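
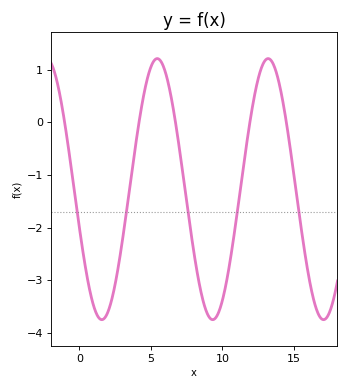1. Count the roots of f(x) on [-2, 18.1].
5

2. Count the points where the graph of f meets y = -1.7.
5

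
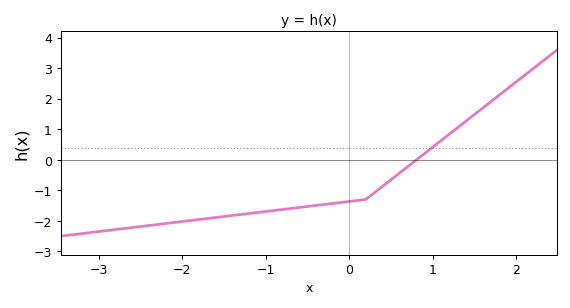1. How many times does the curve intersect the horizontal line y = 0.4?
1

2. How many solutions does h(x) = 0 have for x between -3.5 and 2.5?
1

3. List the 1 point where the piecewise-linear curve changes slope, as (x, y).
(0.2, -1.3)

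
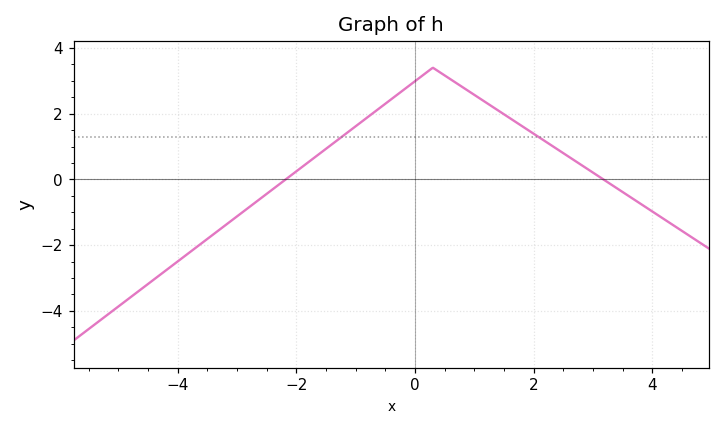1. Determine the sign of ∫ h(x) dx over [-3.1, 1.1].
positive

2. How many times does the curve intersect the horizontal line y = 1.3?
2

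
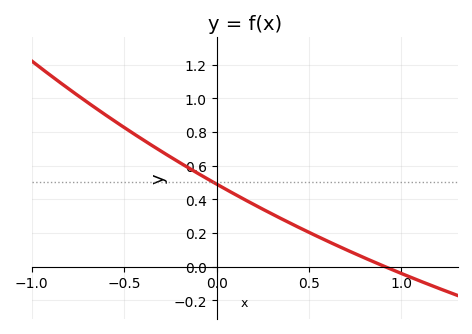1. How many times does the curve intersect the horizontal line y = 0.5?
1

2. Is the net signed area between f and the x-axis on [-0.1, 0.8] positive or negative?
positive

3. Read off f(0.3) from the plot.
0.312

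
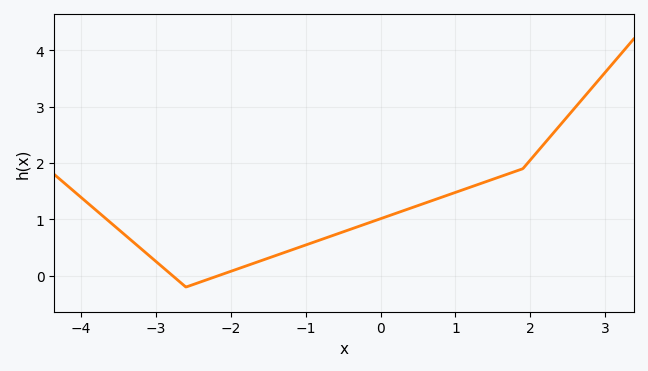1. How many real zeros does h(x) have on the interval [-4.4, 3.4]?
2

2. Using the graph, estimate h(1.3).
1.6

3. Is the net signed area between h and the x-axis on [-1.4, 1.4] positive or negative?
positive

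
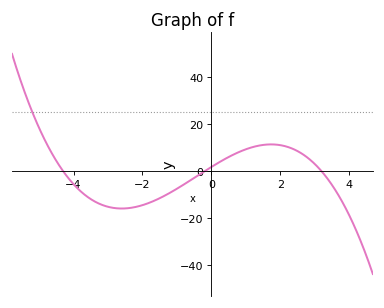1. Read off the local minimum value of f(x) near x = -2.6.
-16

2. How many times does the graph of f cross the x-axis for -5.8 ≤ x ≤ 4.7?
3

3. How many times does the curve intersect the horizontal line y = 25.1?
1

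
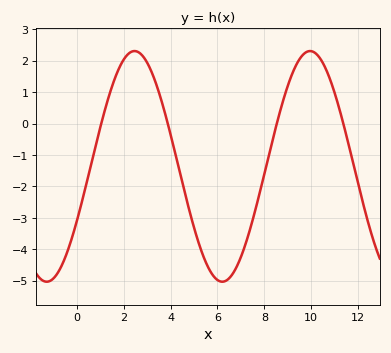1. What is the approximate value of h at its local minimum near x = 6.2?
-5.03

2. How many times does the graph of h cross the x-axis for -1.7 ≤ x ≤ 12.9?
4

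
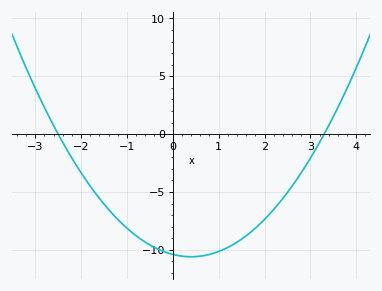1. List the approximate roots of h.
-2.4, 3.2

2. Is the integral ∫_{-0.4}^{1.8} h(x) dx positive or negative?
negative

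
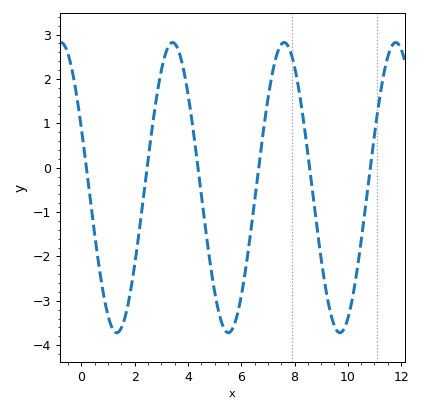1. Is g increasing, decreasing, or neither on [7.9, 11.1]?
neither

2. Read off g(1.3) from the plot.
-3.7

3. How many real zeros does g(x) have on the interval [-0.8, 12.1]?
6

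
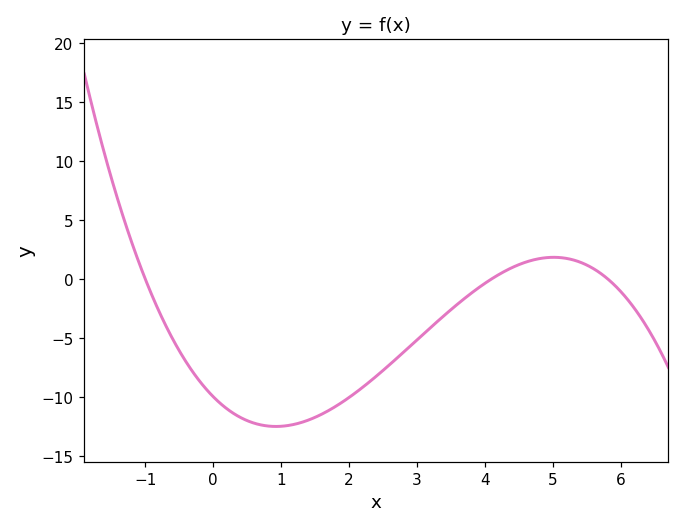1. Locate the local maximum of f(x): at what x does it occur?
5.01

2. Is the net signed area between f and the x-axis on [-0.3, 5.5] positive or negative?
negative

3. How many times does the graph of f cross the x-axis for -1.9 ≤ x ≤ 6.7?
3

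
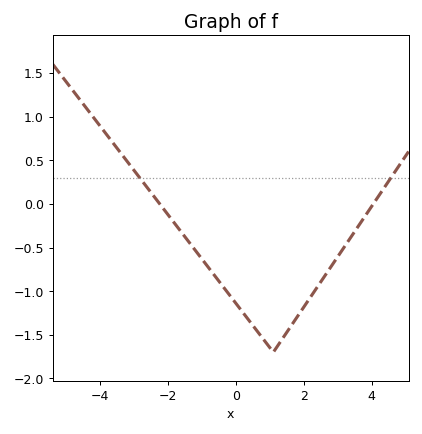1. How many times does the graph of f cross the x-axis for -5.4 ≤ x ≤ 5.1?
2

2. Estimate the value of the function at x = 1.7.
-1.35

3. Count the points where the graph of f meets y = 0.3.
2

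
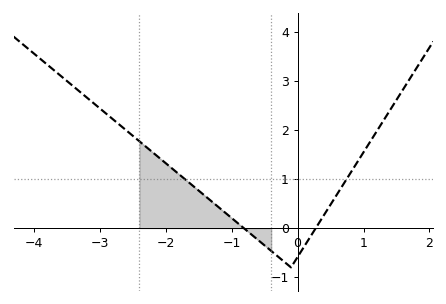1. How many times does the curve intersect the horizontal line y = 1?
2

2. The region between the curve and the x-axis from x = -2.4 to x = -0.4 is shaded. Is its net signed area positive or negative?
positive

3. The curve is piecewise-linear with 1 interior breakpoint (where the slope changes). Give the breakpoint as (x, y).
(-0.1, -0.8)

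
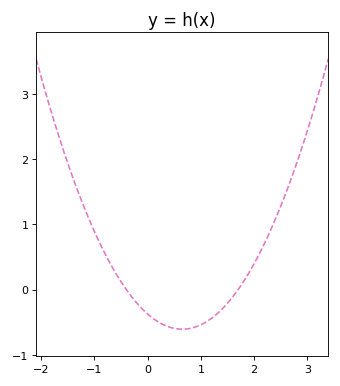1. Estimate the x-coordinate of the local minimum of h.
0.65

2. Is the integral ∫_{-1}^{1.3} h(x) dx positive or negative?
negative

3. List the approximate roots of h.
-0.4, 1.7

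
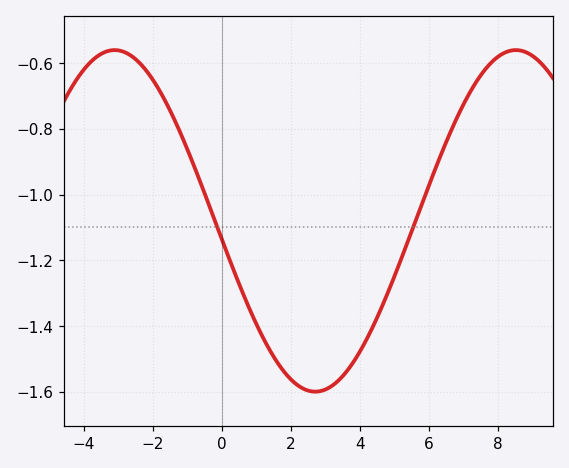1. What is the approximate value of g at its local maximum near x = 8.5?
-0.56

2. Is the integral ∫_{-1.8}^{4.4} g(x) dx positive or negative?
negative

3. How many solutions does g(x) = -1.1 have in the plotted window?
2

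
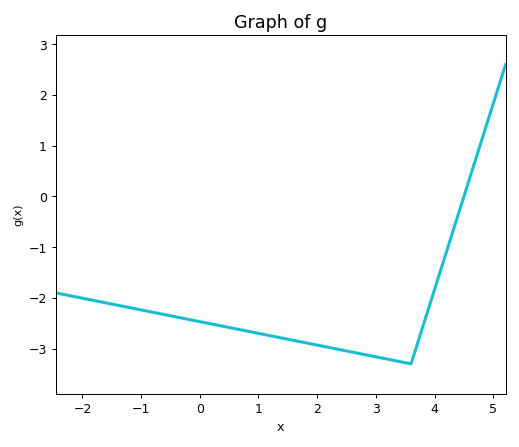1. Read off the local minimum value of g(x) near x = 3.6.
-3.3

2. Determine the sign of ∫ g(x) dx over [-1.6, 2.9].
negative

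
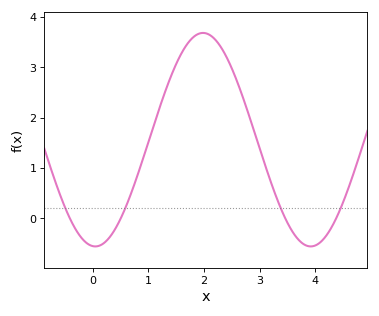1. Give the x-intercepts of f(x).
-0.416, 0.502, 3.46, 4.38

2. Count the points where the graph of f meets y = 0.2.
4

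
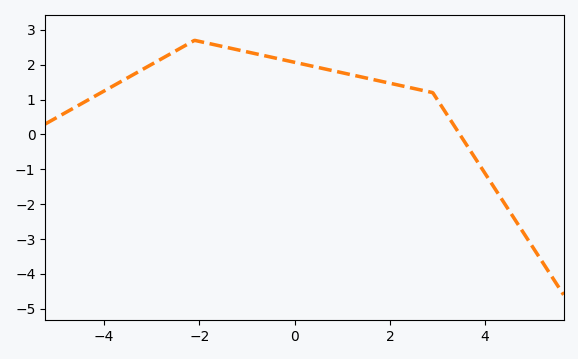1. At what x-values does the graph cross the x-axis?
3.4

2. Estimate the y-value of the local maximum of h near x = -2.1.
2.7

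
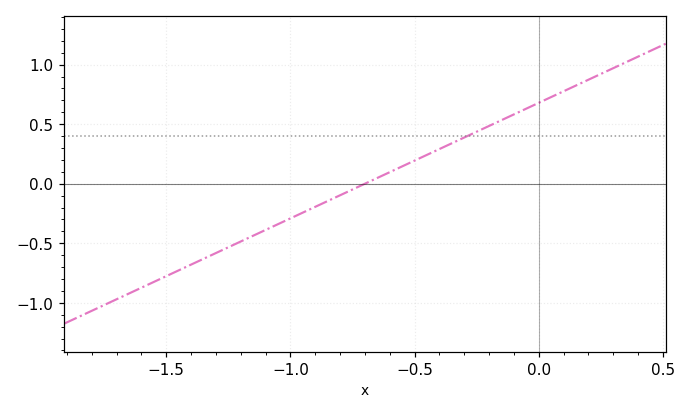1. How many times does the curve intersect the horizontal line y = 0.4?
1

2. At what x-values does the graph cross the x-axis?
-0.7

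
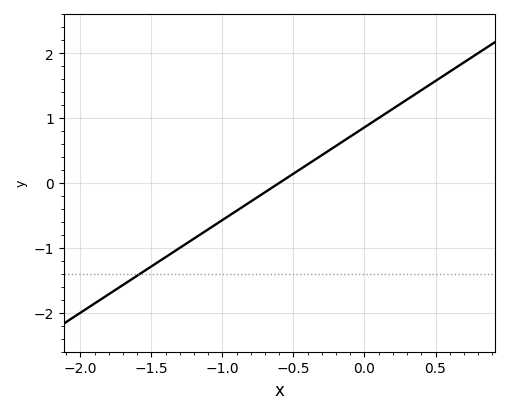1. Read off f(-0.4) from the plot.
0.3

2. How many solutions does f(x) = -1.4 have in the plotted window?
1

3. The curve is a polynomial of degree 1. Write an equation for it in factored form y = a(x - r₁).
y = 1.43(x + 0.6)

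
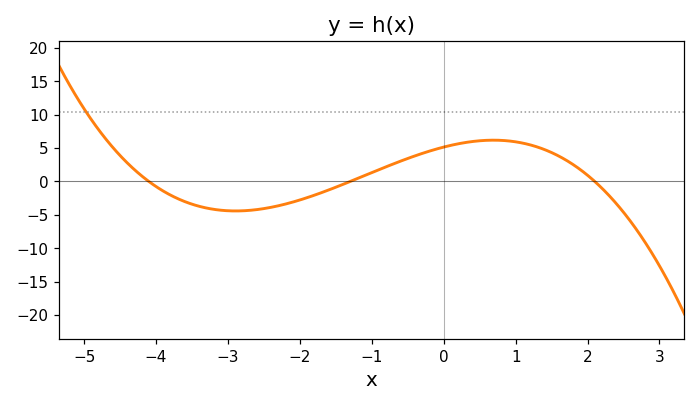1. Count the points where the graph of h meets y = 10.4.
1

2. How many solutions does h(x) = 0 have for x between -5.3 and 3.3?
3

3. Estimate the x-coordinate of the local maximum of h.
0.6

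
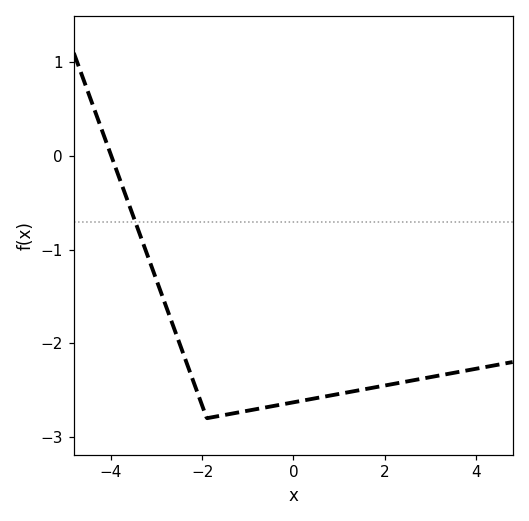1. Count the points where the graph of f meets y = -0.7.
1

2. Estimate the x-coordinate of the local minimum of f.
-1.9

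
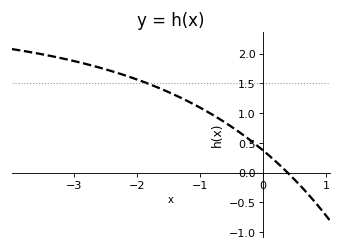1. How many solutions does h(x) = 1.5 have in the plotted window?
1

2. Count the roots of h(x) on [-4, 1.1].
1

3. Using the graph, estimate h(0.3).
0.088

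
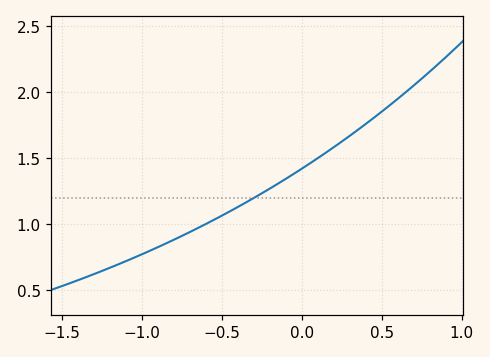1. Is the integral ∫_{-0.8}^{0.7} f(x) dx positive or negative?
positive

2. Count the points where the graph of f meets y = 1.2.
1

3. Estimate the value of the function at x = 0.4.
1.75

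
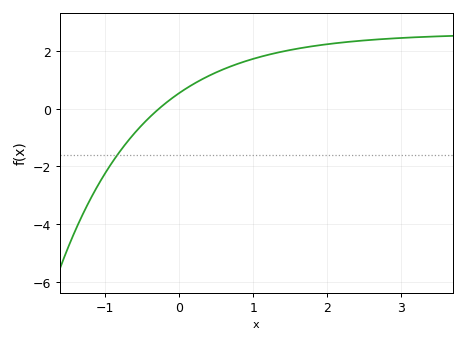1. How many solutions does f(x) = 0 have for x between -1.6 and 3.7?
1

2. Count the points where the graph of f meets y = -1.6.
1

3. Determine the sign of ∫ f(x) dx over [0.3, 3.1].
positive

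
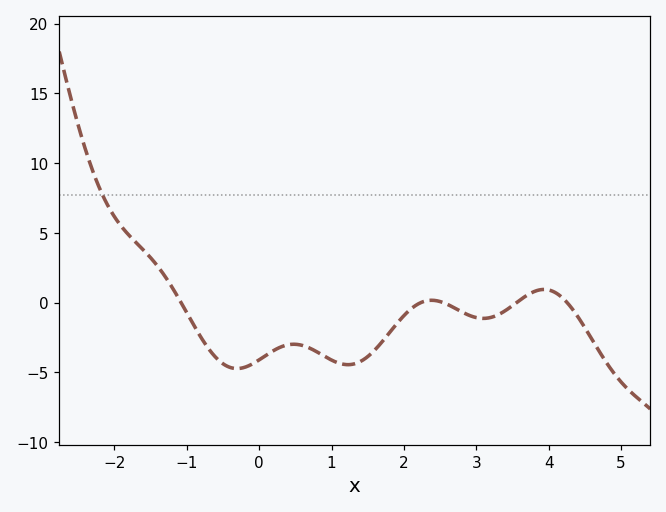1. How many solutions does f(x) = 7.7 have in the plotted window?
1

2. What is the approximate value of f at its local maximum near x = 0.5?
-2.98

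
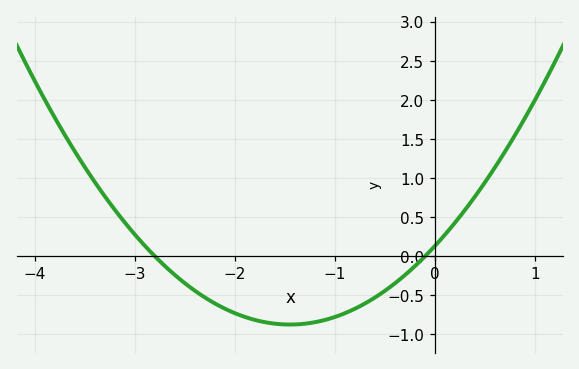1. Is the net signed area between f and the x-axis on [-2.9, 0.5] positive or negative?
negative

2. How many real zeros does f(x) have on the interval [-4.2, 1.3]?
2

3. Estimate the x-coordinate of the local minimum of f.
-1.45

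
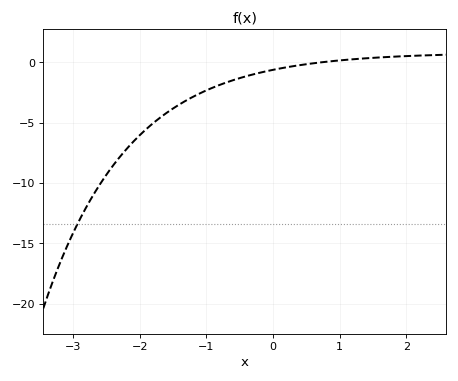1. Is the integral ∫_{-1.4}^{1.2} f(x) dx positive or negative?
negative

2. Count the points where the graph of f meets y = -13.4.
1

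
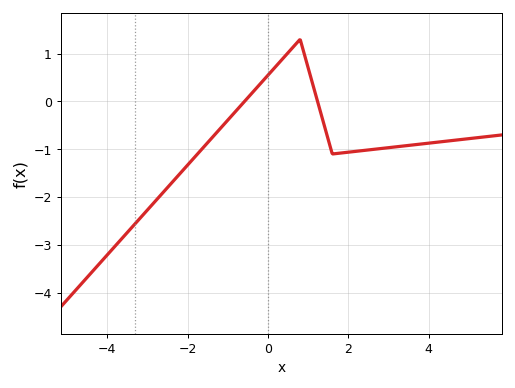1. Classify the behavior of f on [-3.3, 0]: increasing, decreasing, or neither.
increasing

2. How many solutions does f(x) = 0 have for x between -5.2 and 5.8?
2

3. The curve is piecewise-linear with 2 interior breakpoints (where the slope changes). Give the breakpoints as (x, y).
(0.8, 1.3); (1.6, -1.1)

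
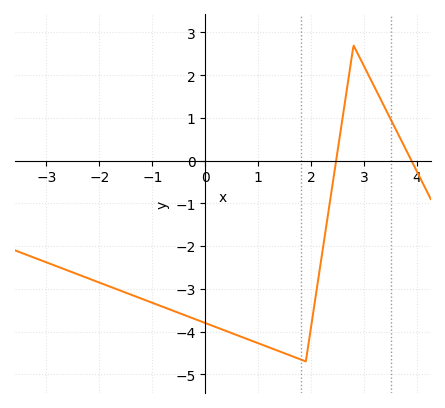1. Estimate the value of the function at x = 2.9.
2.45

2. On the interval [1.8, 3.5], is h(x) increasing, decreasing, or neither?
neither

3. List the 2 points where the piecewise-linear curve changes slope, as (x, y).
(1.9, -4.7); (2.8, 2.7)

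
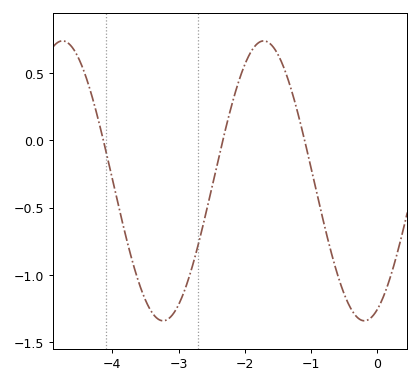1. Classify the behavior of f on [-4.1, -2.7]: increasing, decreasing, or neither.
neither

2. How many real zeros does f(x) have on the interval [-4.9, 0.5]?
3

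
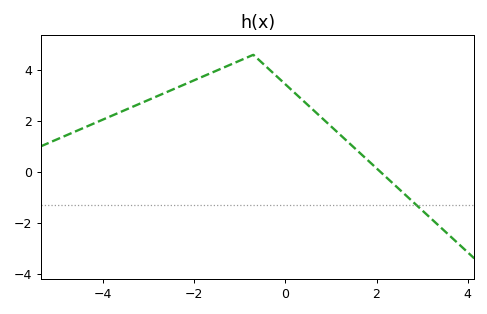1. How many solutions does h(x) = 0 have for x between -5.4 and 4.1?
1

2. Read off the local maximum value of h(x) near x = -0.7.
4.6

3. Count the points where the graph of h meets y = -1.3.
1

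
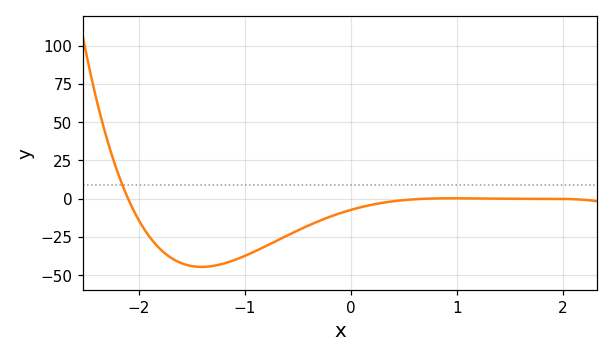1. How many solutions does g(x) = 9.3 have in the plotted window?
1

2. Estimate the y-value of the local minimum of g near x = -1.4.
-44.5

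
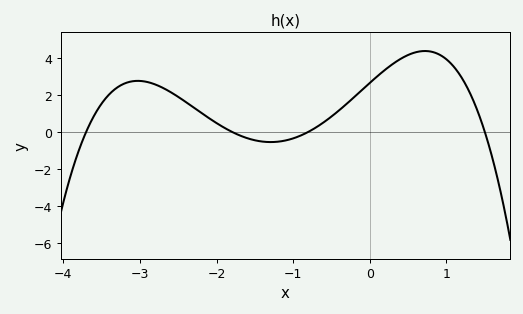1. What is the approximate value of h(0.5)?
4.2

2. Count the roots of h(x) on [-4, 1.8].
4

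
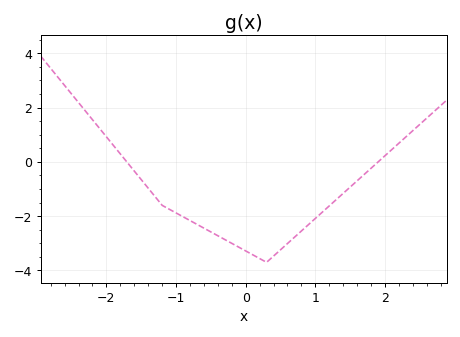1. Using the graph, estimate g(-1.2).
-1.6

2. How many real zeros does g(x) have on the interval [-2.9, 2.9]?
2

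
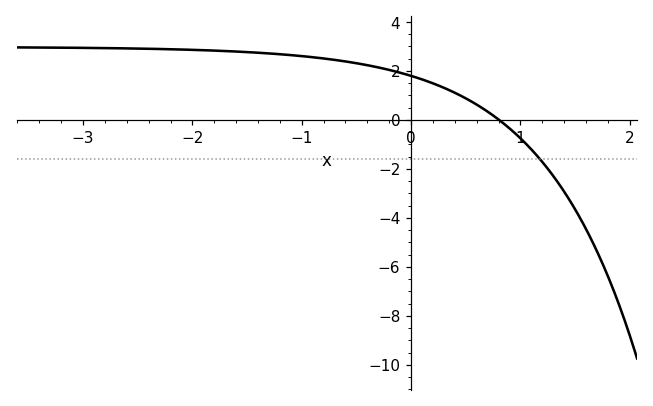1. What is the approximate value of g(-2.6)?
3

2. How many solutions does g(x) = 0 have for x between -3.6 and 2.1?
1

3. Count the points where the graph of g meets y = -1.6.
1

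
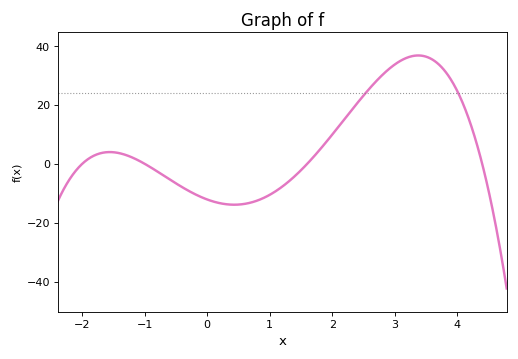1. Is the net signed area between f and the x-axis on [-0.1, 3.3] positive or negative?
positive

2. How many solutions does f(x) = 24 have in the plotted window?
2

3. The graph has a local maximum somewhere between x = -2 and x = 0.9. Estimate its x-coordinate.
-1.56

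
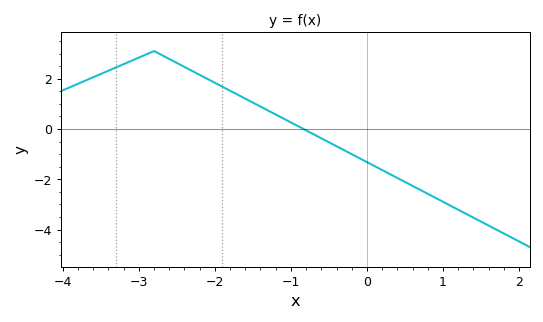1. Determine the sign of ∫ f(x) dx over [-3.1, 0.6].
positive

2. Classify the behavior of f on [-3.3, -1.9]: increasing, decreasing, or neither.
neither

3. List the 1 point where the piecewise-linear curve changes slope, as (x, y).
(-2.8, 3.1)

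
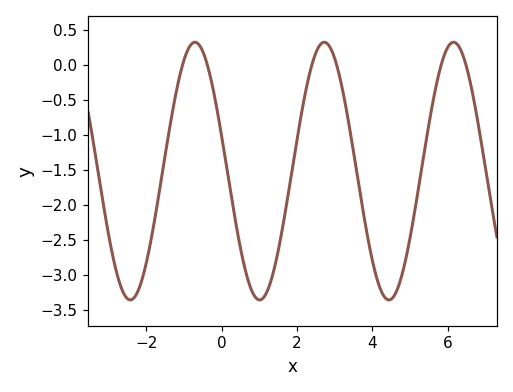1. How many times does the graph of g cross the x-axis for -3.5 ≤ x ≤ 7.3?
6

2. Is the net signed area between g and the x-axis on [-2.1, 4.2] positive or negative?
negative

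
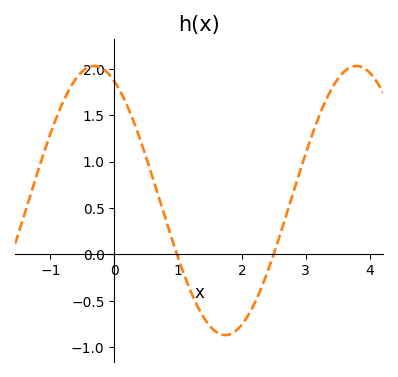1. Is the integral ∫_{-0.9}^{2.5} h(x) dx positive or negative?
positive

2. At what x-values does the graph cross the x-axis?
1, 2.5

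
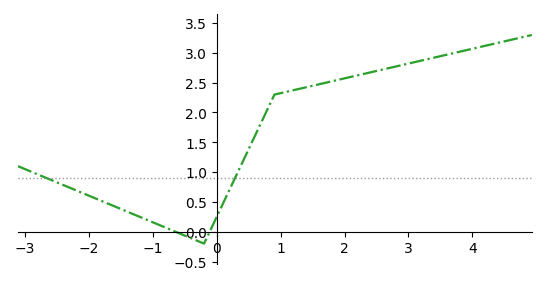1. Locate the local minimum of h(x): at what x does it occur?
-0.202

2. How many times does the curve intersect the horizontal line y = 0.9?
2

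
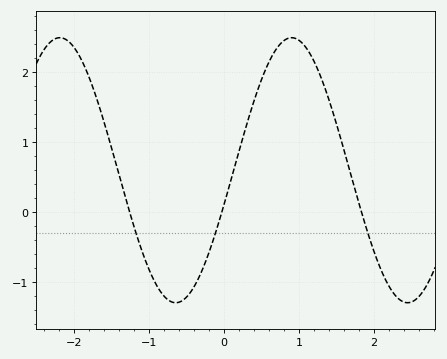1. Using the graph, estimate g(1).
2.5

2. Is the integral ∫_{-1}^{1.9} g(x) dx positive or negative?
positive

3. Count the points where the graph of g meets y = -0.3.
3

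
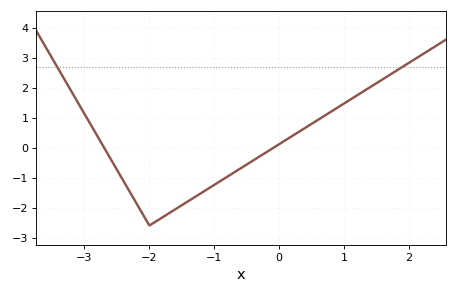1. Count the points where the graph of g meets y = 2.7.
2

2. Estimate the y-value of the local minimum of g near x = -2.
-2.6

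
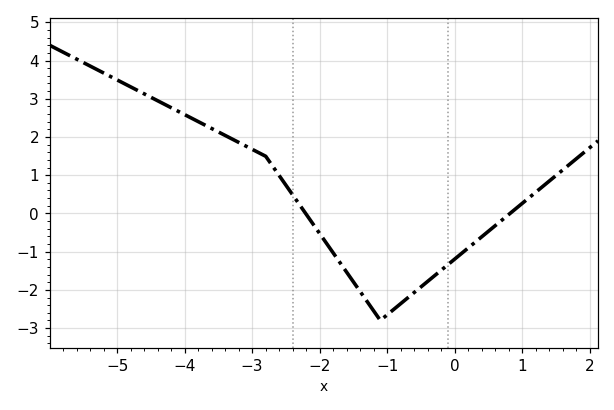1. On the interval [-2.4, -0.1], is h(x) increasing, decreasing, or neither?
neither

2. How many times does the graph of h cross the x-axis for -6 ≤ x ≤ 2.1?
2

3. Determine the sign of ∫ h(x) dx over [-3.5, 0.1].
negative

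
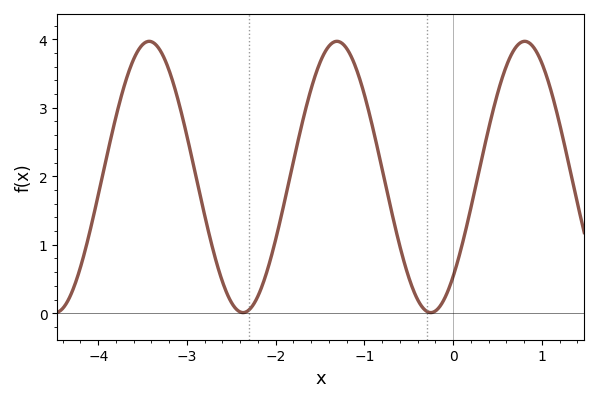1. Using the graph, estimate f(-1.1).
3.6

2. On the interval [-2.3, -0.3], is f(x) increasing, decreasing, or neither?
neither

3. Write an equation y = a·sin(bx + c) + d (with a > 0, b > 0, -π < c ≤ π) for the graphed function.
y = 1.98sin(3x - 0.82) + 1.99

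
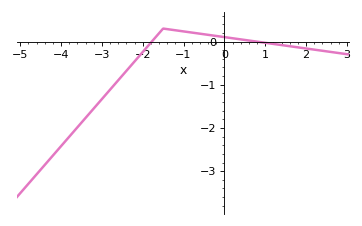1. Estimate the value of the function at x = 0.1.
0.089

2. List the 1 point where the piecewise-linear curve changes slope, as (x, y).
(-1.5, 0.3)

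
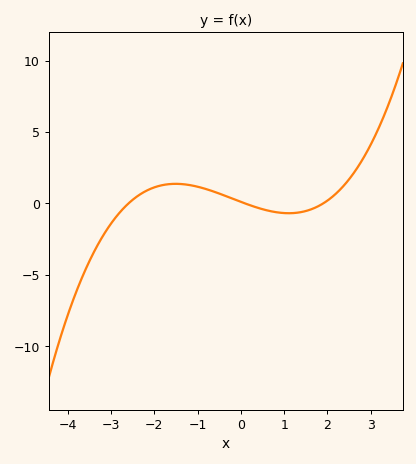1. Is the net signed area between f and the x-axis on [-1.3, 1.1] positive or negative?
positive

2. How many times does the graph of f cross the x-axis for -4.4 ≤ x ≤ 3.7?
3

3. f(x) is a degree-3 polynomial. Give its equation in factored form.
y = 0.23(x + 2.6)(x - 0.1)(x - 1.9)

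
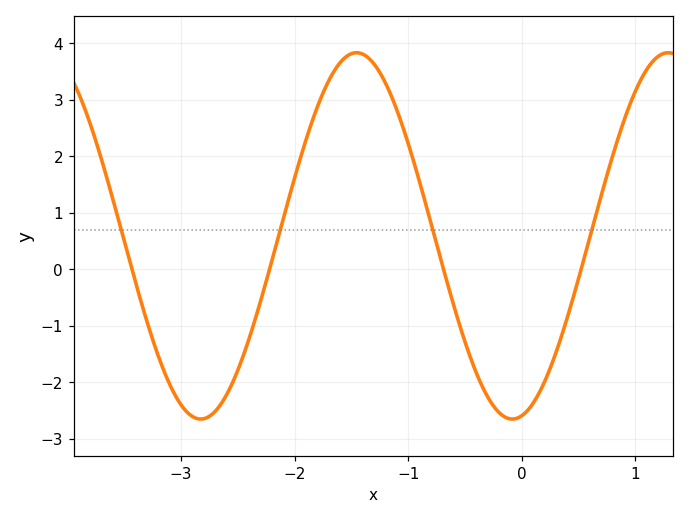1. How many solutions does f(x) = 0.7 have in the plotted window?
4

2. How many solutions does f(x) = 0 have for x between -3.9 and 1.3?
4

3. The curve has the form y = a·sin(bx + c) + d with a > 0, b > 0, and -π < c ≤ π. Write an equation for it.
y = 3.24sin(2.29x - 1.38) + 0.59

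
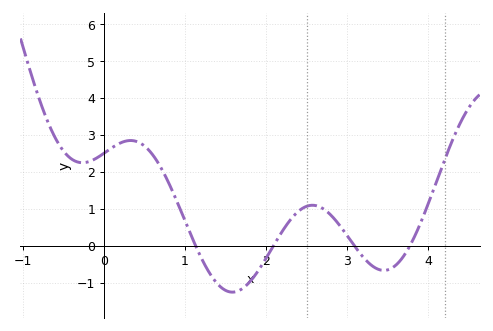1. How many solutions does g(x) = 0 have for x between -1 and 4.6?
4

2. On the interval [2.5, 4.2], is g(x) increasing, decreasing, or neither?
neither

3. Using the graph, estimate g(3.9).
0.611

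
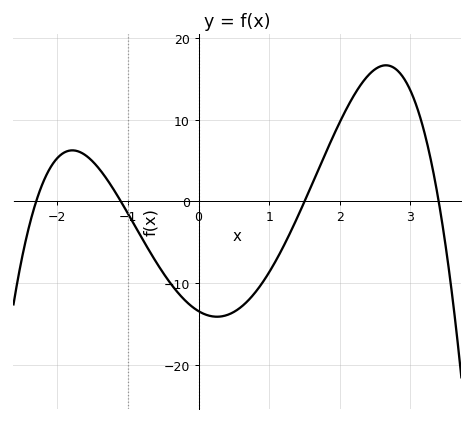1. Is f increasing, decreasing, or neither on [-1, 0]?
decreasing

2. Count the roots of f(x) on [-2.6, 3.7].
4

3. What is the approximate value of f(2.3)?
14.3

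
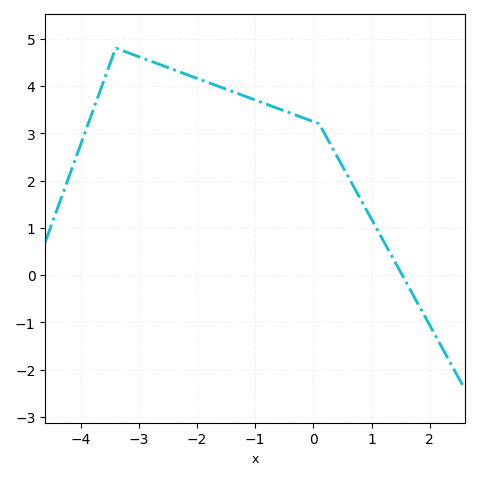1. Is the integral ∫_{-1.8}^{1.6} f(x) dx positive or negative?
positive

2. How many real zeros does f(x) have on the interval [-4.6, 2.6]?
1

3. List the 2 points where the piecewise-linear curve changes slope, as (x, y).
(-3.4, 4.8); (0.1, 3.2)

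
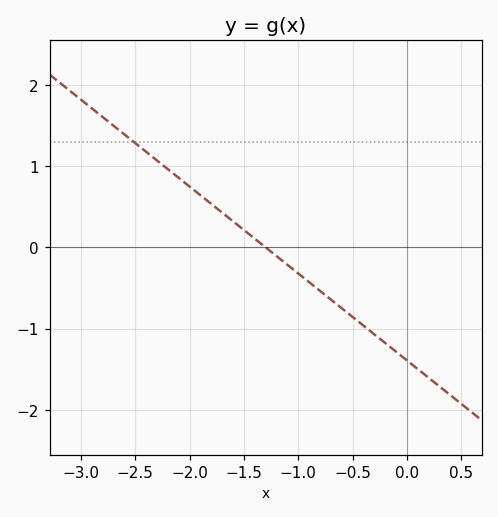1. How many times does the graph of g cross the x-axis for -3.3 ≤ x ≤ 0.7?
1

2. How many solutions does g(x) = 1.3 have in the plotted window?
1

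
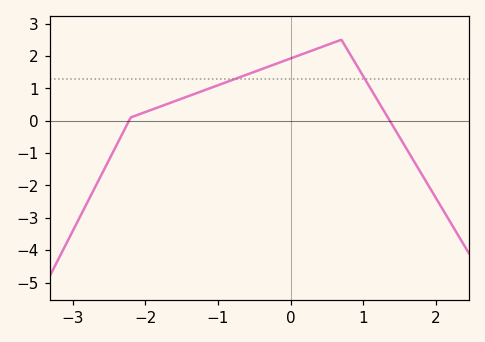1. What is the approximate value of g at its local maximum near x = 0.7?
2.5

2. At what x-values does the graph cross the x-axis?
-2.22, 1.37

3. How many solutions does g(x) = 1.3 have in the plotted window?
2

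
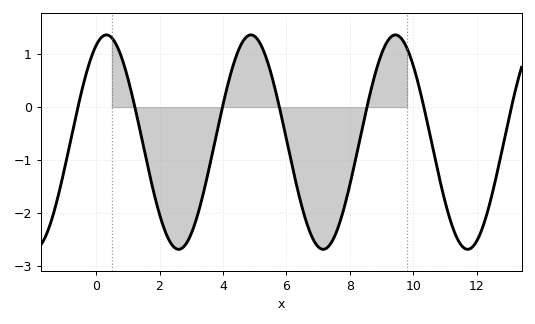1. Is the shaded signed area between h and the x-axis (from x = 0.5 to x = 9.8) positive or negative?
negative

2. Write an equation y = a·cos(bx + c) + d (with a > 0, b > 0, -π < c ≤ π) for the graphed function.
y = 2.02cos(1.4x - 0.45) - 0.66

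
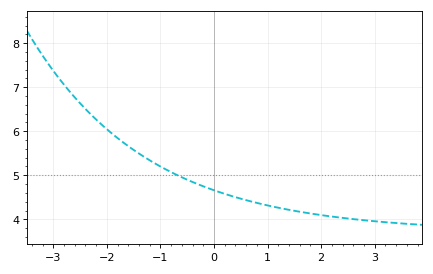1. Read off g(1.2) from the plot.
4.3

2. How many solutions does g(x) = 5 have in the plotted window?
1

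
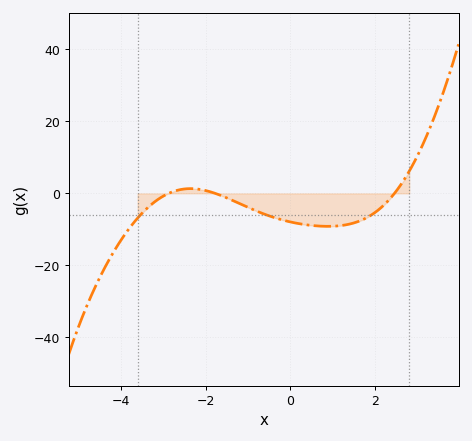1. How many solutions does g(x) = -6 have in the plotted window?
3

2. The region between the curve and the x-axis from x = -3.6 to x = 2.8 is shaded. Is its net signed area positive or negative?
negative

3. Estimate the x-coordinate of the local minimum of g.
0.88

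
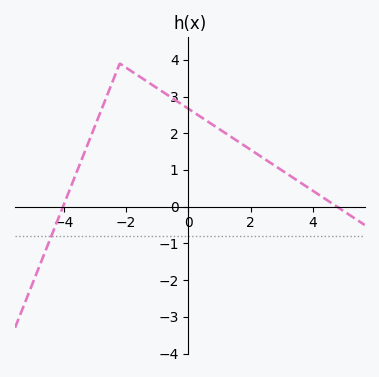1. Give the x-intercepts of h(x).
-4.02, 4.76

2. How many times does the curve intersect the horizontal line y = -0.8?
1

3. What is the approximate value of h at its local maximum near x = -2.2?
3.9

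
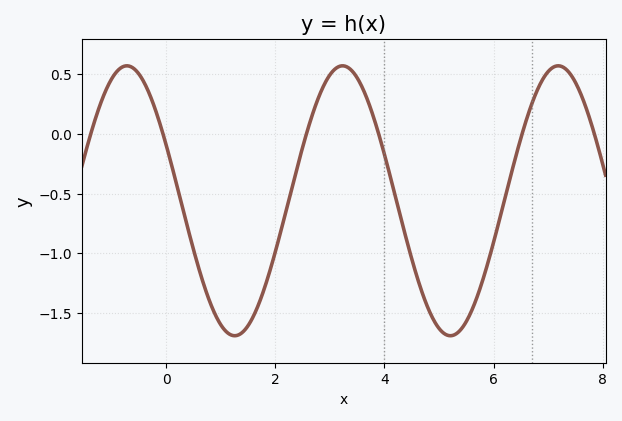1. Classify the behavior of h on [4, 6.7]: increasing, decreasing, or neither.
neither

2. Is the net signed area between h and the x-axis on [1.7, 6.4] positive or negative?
negative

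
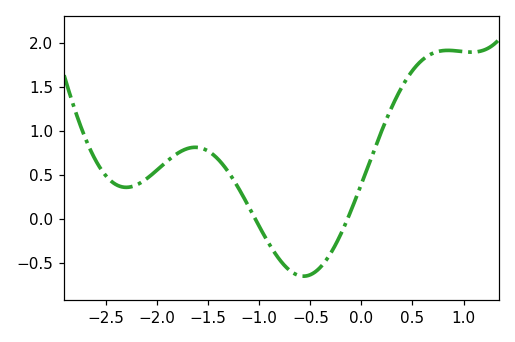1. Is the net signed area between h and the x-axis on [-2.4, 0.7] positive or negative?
positive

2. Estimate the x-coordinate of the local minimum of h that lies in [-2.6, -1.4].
-2.3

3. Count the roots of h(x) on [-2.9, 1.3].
2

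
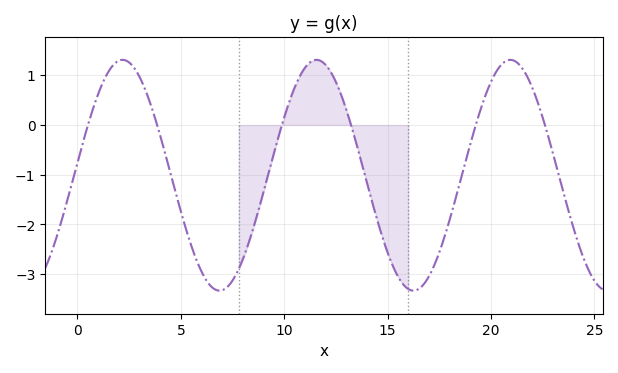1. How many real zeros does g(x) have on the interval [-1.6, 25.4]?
6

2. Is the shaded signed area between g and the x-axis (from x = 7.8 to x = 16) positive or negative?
negative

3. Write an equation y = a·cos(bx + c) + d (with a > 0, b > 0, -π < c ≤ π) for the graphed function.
y = 2.32cos(0.67x - 1.46) - 1.01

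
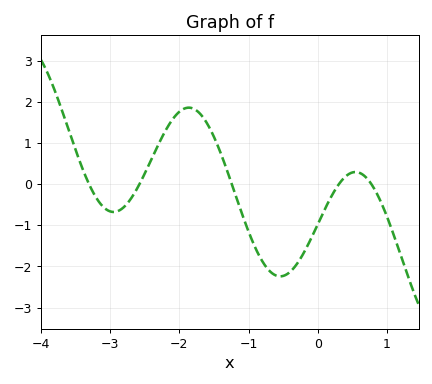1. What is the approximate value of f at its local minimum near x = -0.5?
-2.2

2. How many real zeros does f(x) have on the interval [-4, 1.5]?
5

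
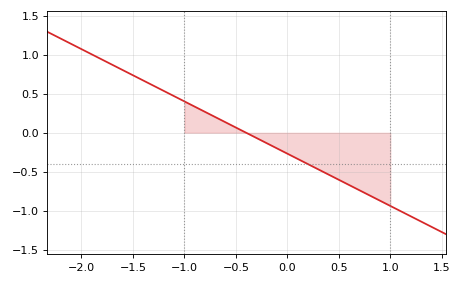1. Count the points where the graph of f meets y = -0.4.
1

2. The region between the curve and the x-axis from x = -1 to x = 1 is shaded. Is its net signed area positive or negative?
negative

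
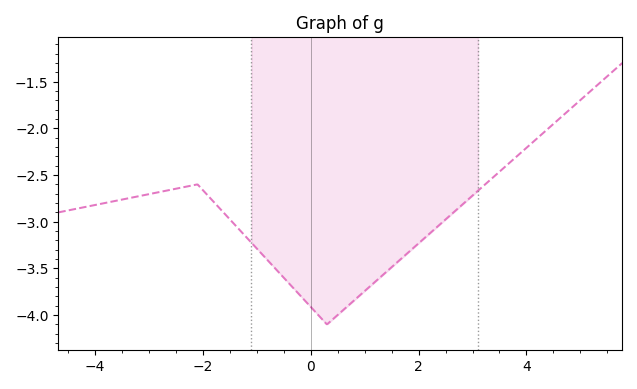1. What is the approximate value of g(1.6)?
-3.45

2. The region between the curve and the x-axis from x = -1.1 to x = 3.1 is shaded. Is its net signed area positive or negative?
negative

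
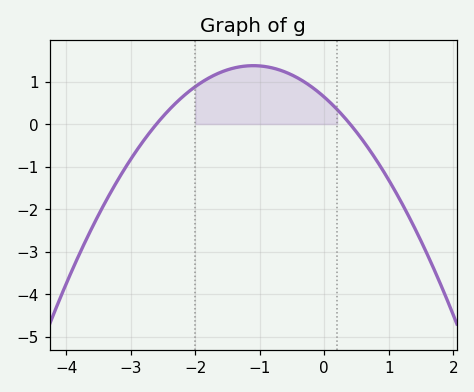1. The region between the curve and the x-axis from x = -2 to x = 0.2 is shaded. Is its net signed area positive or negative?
positive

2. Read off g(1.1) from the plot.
-1.6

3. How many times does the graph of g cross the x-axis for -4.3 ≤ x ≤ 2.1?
2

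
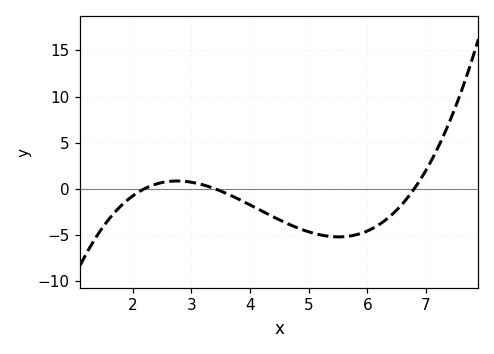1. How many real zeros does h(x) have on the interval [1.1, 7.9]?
3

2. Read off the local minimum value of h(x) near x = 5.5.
-5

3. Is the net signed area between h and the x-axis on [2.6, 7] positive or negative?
negative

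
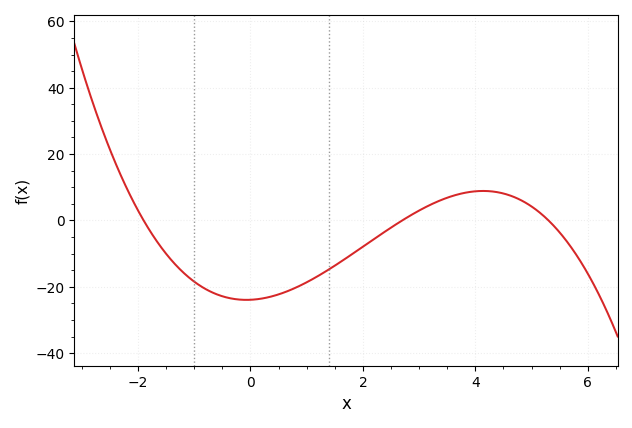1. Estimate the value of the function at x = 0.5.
-22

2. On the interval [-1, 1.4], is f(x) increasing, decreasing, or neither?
neither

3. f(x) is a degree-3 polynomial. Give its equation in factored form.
y = -0.88(x + 1.9)(x - 2.7)(x - 5.3)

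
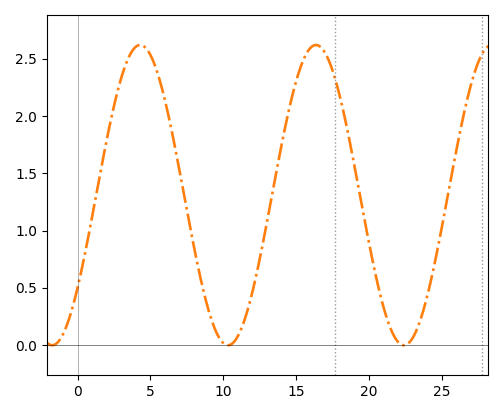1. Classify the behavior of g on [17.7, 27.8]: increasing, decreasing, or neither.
neither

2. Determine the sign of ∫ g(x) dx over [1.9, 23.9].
positive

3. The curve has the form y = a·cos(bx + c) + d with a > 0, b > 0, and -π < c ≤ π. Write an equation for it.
y = 1.31cos(0.52x - 2.2) + 1.31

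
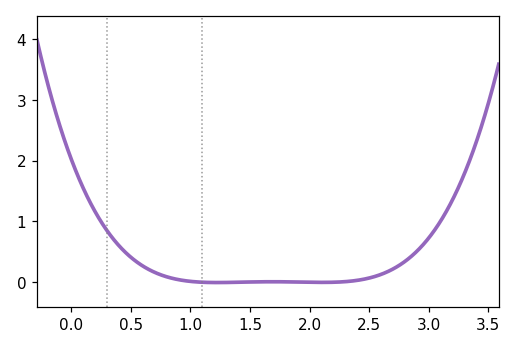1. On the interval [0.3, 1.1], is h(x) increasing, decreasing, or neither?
decreasing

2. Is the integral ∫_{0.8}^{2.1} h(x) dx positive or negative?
positive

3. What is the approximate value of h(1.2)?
0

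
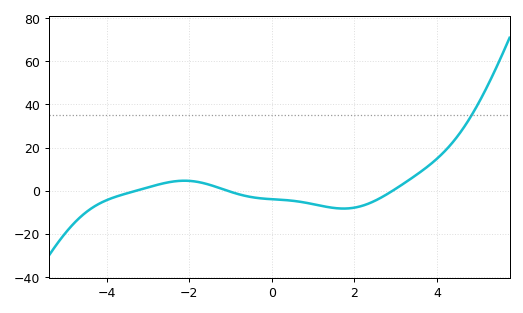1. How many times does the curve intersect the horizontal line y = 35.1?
1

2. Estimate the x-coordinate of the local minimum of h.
1.74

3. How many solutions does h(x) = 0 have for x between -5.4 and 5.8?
3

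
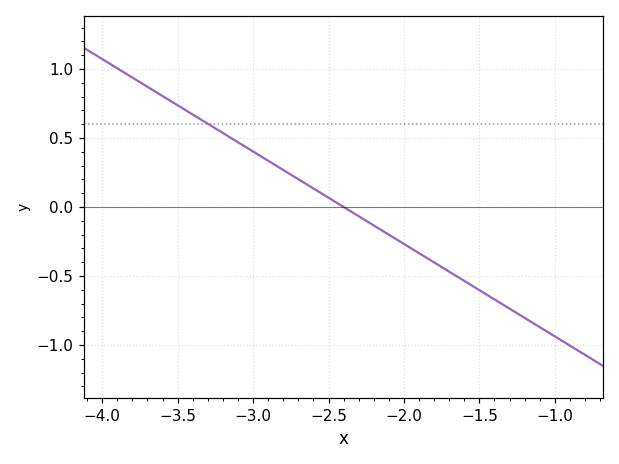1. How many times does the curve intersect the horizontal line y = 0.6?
1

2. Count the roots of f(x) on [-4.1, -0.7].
1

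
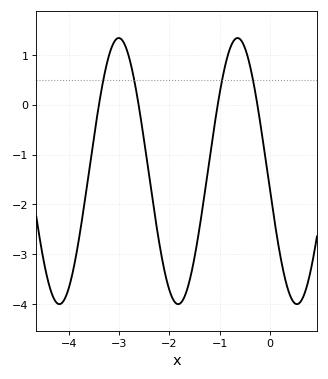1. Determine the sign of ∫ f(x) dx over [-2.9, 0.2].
negative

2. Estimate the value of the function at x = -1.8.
-3.99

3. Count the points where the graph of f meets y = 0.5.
4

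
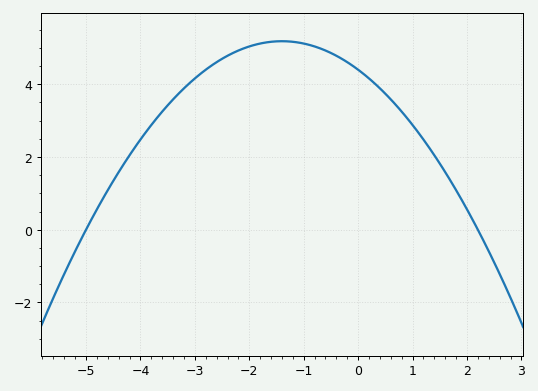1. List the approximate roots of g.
-5, 2.2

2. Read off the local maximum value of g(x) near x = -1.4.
5.2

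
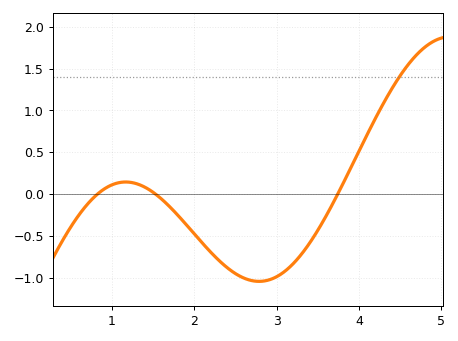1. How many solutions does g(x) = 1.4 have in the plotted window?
1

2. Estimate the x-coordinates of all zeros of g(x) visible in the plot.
0.825, 1.53, 3.74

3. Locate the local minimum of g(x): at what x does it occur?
2.79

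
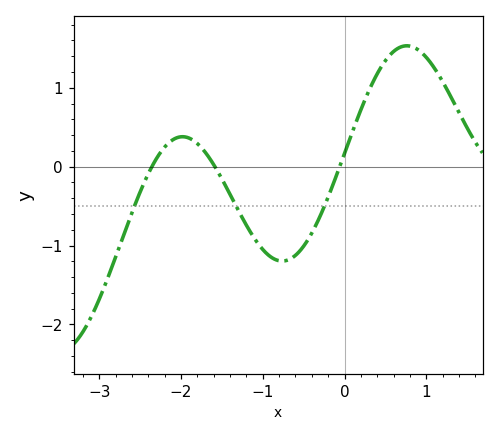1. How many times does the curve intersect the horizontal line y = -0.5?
3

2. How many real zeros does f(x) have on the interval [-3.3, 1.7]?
3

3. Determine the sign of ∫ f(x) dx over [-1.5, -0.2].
negative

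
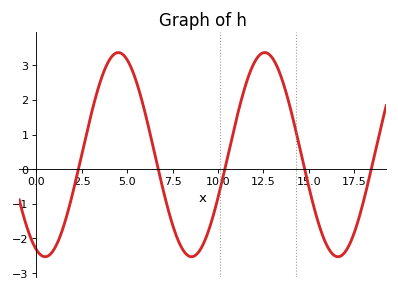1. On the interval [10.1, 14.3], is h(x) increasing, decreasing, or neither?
neither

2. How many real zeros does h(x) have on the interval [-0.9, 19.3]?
5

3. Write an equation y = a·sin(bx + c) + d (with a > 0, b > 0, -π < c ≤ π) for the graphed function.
y = 2.95sin(0.78x - 1.95) + 0.42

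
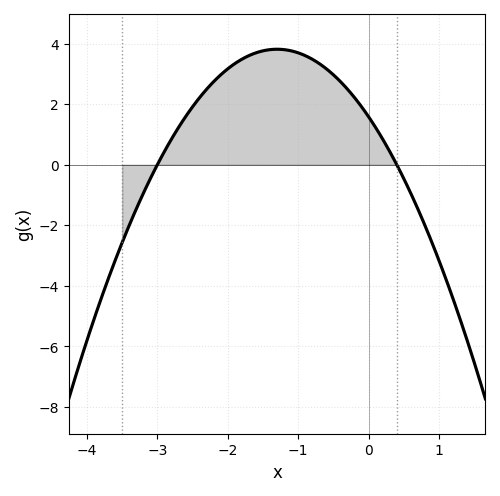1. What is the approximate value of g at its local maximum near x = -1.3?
3.8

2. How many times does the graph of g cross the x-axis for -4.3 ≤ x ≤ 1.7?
2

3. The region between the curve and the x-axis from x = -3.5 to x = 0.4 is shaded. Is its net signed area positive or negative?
positive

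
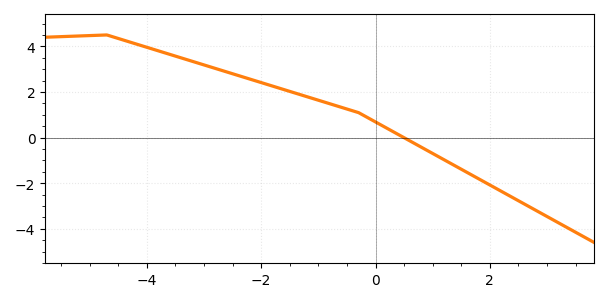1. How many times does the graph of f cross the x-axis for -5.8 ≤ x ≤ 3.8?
1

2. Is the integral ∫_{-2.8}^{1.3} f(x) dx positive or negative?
positive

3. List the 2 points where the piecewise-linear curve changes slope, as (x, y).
(-4.7, 4.5); (-0.3, 1.1)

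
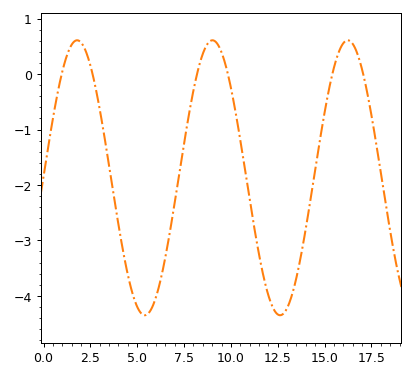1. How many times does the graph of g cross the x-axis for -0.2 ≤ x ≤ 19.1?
6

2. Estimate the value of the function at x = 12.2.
-4.18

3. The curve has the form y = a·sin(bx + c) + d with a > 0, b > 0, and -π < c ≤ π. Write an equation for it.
y = 2.48sin(0.87x + 0.01) - 1.87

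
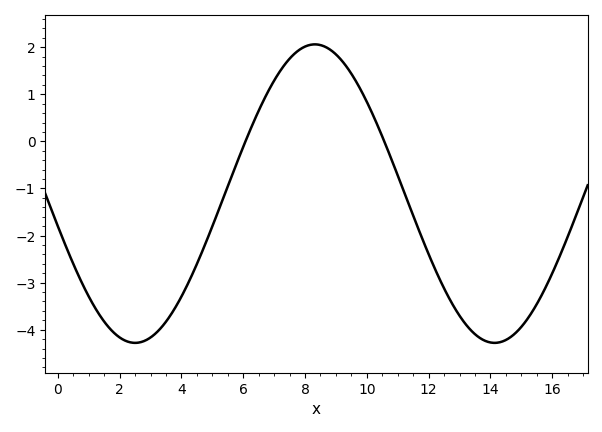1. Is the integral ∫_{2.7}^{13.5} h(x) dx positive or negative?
negative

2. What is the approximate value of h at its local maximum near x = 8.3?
2.1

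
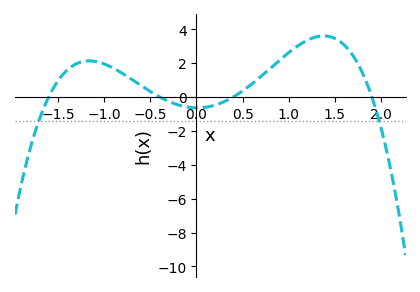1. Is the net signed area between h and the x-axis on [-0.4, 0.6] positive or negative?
negative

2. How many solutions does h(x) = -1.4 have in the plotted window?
2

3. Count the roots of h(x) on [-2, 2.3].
4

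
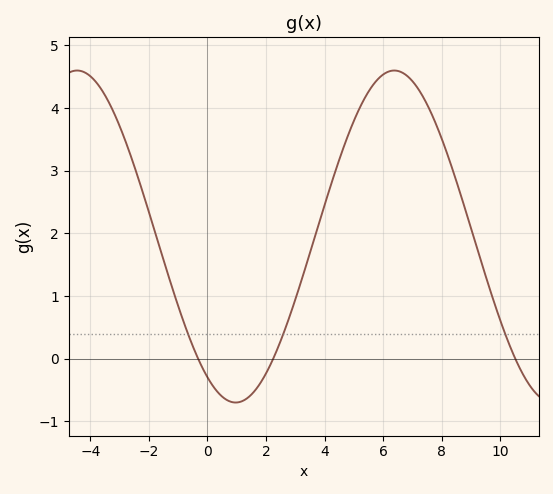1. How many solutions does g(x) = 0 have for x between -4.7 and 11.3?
3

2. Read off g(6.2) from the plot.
4.6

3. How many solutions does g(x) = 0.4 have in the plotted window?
3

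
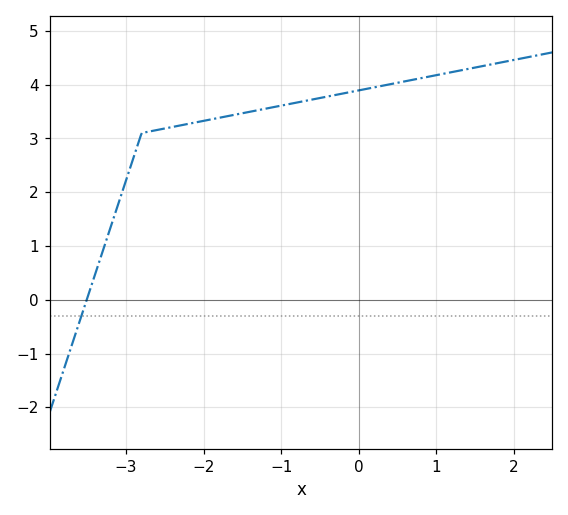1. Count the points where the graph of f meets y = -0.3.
1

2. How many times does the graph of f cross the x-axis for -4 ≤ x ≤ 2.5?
1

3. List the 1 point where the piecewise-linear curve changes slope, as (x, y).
(-2.8, 3.1)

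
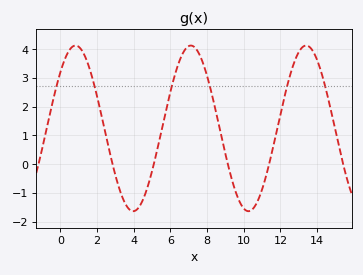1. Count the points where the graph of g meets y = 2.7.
6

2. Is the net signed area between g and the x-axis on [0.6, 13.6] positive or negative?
positive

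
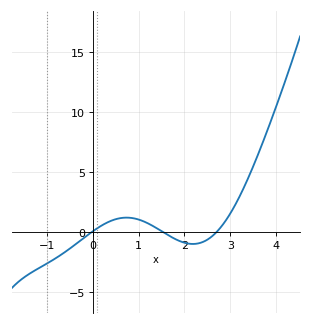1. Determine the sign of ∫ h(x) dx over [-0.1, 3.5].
positive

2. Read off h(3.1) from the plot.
2.23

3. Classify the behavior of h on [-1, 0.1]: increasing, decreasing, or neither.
increasing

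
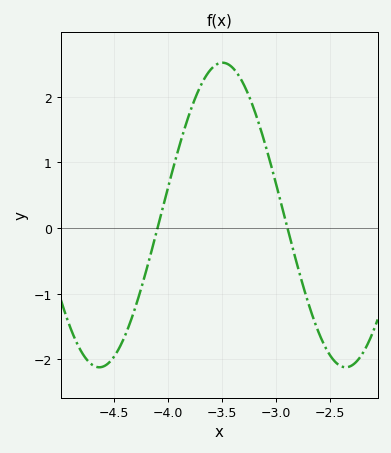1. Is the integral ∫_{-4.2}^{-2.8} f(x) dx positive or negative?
positive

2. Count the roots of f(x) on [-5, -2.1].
2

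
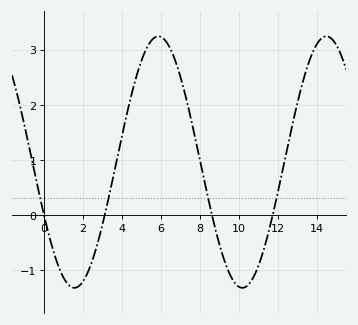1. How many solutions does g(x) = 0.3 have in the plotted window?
4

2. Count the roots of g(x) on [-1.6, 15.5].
4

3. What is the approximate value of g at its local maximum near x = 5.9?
3.2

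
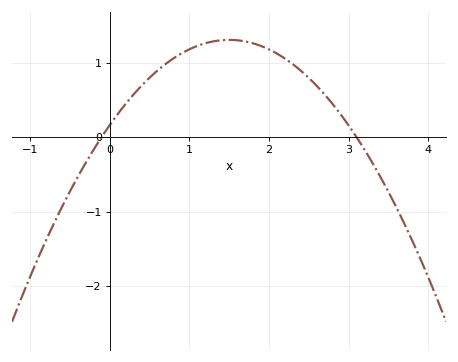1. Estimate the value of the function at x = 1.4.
1.3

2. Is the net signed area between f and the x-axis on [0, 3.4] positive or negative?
positive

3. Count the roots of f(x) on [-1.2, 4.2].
2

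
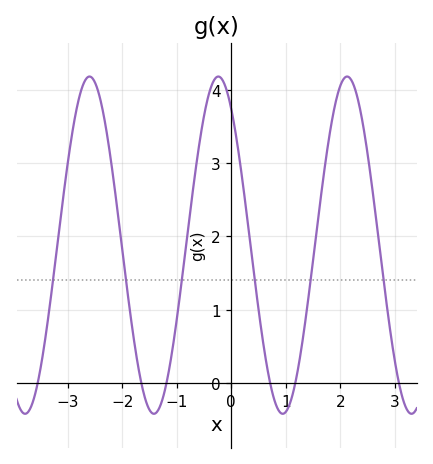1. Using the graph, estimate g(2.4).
3.59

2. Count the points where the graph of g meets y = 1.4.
6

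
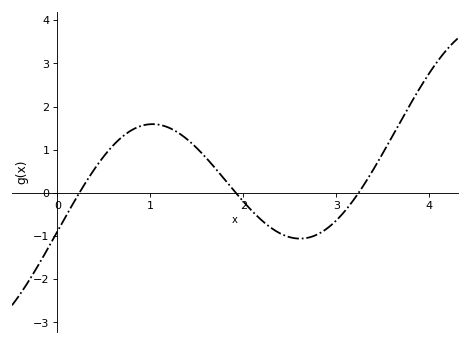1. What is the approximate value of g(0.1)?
-0.51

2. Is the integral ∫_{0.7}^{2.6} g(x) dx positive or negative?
positive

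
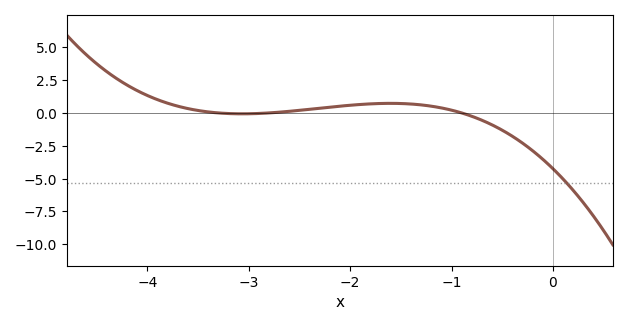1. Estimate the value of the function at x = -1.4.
0.6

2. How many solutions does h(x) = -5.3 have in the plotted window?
1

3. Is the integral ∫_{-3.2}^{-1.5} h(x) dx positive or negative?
positive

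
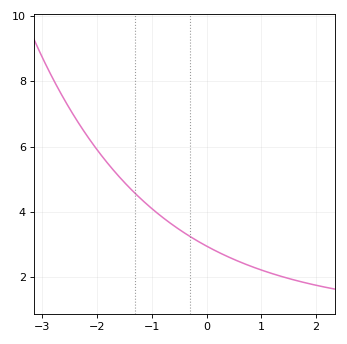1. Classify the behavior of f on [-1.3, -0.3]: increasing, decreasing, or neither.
decreasing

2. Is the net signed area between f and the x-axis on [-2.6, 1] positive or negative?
positive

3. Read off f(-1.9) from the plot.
5.68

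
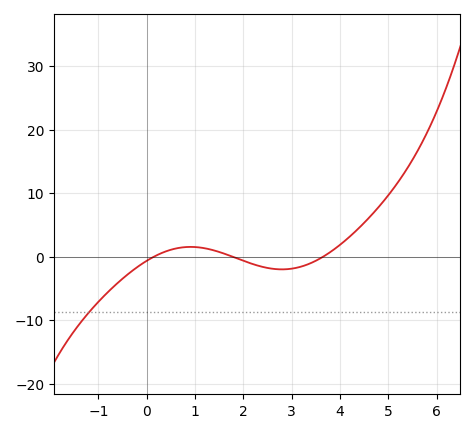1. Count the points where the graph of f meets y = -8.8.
1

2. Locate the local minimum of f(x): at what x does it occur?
2.8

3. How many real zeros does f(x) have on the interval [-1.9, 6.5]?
3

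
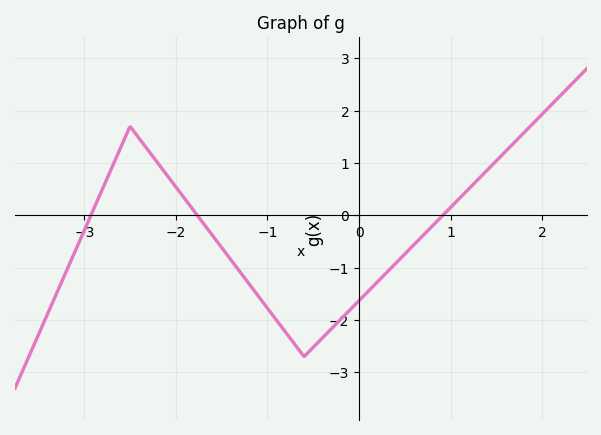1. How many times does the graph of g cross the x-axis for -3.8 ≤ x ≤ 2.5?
3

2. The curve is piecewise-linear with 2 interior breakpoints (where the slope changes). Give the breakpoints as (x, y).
(-2.5, 1.7); (-0.6, -2.7)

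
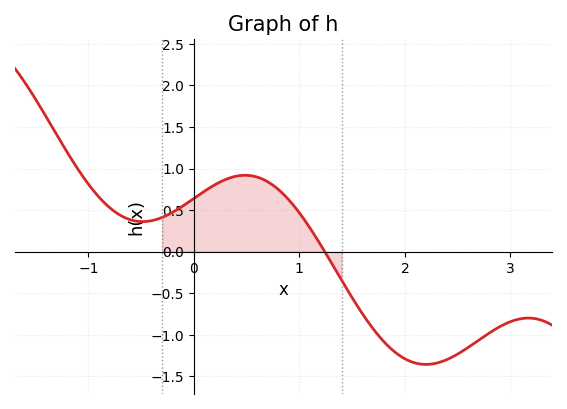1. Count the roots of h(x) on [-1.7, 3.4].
1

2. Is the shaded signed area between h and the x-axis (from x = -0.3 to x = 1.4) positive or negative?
positive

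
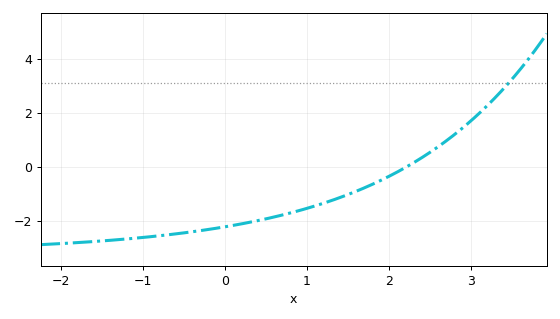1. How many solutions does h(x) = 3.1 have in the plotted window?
1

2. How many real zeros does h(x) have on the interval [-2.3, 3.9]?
1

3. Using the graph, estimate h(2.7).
0.946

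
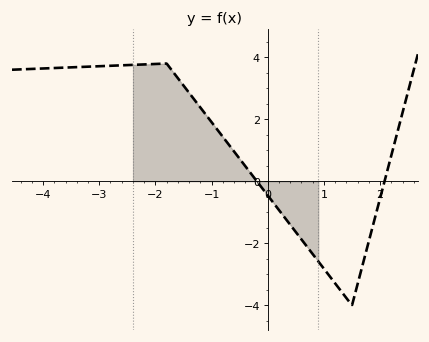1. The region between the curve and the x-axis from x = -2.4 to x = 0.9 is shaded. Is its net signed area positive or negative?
positive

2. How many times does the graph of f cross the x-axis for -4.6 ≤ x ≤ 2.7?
2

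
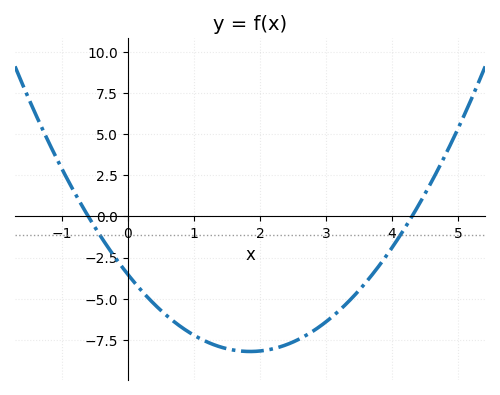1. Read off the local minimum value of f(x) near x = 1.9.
-8.22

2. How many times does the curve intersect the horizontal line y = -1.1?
2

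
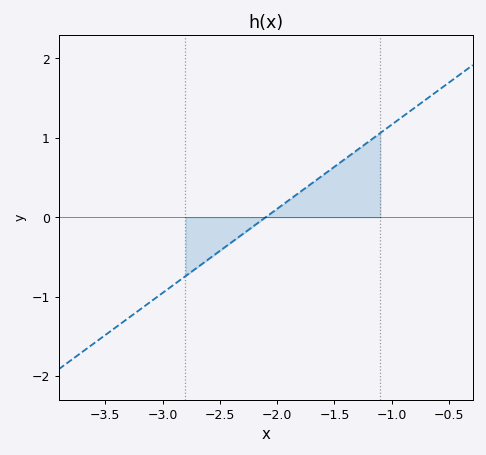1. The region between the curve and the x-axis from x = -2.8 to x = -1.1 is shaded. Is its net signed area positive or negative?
positive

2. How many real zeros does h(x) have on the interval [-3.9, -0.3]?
1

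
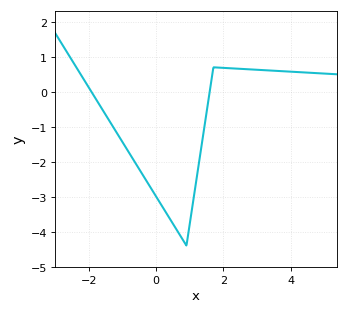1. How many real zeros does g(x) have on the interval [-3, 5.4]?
2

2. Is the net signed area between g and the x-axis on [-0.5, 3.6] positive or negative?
negative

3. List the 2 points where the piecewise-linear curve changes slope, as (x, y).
(0.9, -4.4); (1.7, 0.7)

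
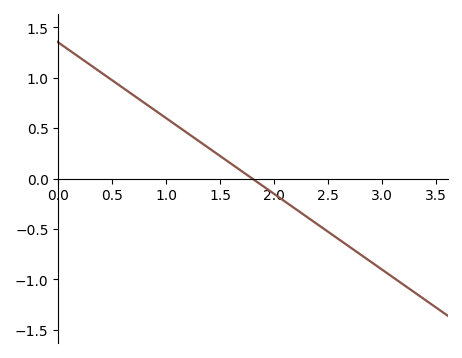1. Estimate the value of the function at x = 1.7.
0.075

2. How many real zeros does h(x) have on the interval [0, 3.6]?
1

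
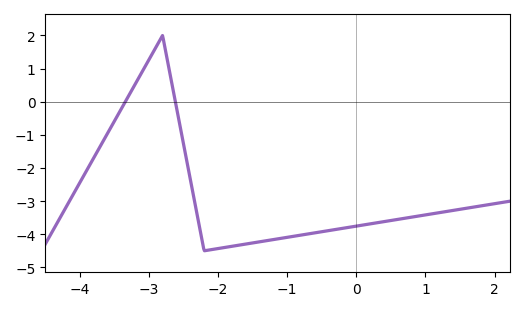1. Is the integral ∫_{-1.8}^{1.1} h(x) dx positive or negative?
negative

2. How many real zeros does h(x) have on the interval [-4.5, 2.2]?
2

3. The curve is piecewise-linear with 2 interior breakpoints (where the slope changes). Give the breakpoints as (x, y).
(-2.8, 2); (-2.2, -4.5)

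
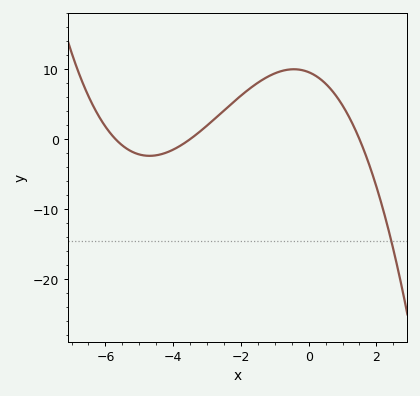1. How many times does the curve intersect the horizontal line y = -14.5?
1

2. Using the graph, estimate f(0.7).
6.88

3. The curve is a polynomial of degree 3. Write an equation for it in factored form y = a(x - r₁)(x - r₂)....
y = -0.32(x + 5.7)(x + 3.5)(x - 1.5)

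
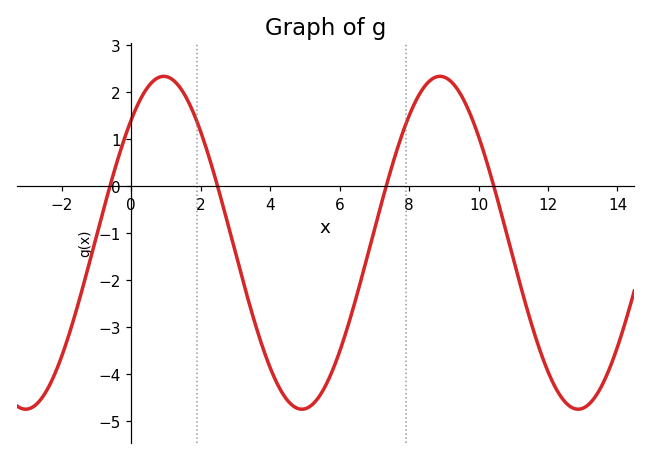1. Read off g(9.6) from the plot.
1.8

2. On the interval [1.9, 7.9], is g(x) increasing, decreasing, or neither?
neither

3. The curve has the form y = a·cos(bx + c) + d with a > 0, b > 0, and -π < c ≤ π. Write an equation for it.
y = 3.54cos(0.79x - 0.74) - 1.2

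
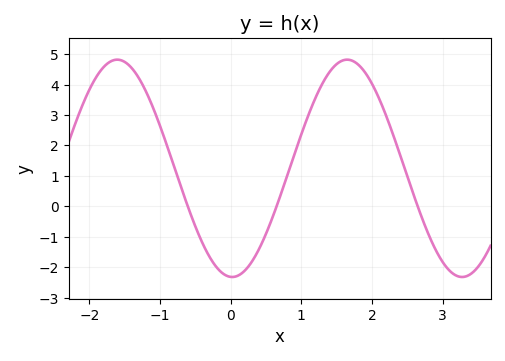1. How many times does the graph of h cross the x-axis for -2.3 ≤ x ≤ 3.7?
3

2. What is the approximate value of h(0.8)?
1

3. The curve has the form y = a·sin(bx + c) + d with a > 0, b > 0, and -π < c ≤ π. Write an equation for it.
y = 3.57sin(1.9x - 1.6) + 1.25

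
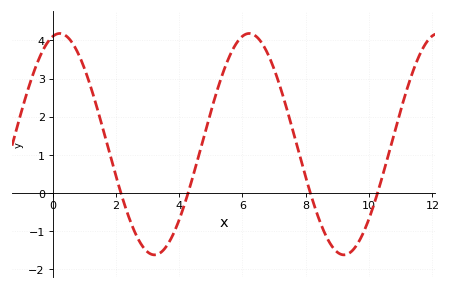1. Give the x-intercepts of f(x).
2.2, 4.2, 8.2, 10.2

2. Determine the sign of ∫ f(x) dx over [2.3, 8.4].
positive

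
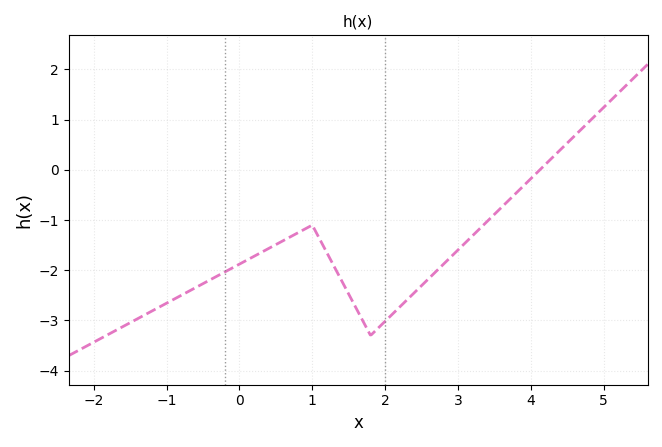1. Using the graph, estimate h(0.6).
-1.4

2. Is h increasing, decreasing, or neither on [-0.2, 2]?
neither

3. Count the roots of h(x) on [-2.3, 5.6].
1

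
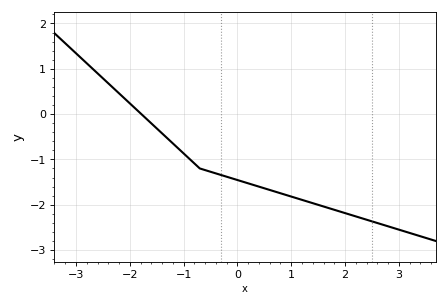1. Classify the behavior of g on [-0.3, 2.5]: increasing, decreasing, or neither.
decreasing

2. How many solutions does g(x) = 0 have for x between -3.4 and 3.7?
1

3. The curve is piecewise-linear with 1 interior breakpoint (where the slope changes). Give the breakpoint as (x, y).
(-0.7, -1.2)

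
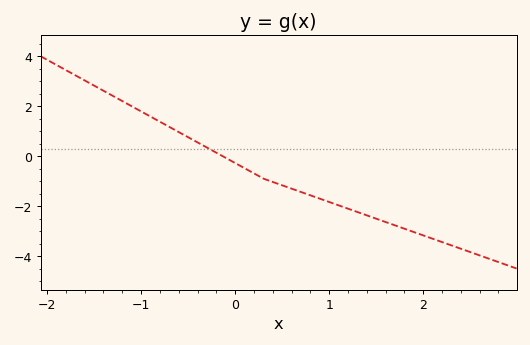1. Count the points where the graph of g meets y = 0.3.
1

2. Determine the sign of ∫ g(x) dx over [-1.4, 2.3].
negative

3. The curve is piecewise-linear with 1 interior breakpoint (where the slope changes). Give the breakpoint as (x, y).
(0.3, -0.9)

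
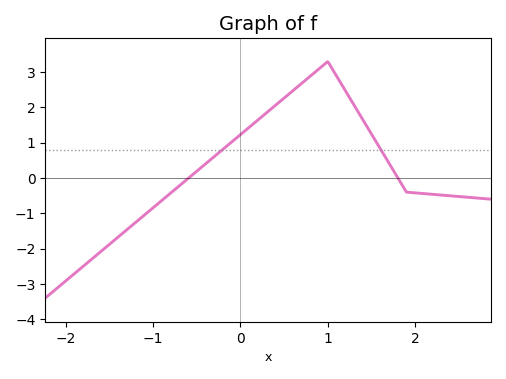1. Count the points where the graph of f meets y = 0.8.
2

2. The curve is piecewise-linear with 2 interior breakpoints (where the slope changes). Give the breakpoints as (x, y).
(1, 3.3); (1.9, -0.4)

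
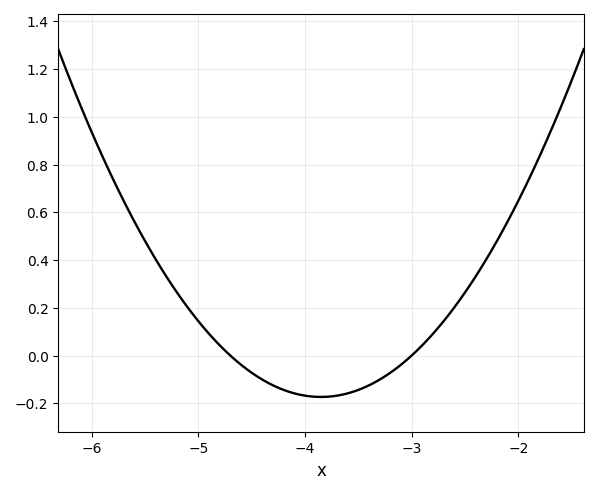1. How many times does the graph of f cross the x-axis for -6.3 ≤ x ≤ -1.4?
2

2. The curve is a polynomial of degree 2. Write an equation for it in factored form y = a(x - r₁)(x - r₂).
y = 0.24(x + 4.7)(x + 3)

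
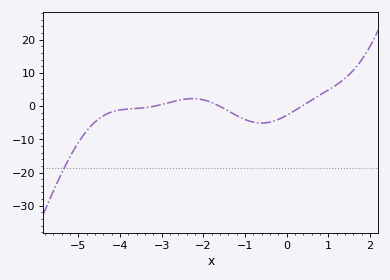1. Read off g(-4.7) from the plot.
-6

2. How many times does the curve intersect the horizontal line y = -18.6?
1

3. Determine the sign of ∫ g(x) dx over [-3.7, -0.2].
negative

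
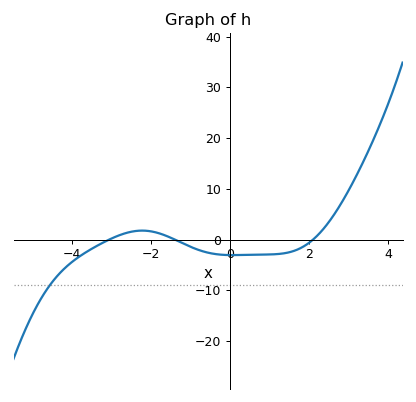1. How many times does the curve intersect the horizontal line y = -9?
1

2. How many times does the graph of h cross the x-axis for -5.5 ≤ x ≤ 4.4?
3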